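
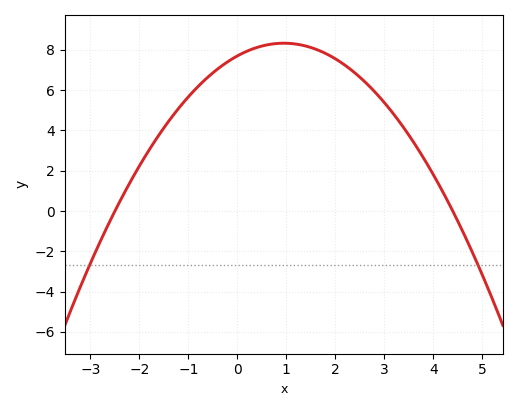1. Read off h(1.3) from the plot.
8.2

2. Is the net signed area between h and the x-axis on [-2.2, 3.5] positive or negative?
positive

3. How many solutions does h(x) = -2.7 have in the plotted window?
2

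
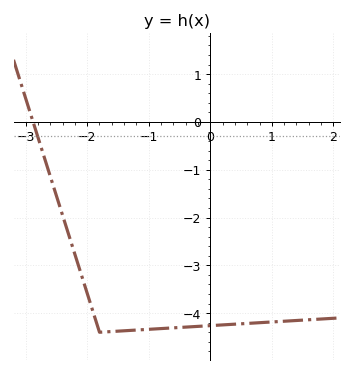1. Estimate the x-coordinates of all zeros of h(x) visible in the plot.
-2.88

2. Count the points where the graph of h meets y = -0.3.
1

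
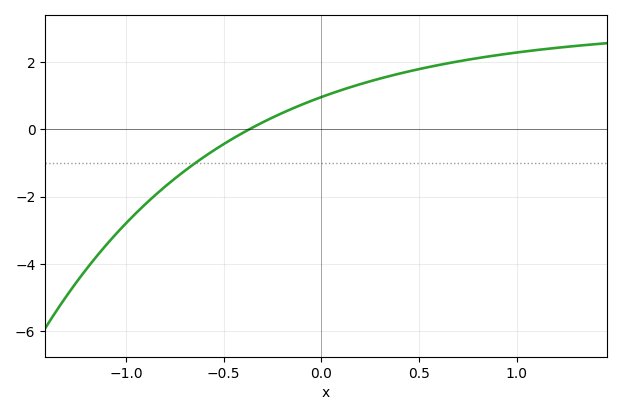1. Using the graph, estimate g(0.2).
1.4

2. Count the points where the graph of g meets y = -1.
1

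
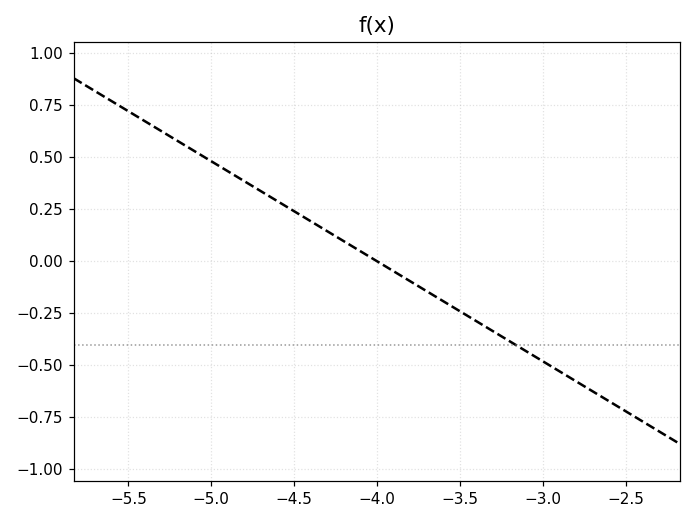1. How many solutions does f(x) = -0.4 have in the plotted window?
1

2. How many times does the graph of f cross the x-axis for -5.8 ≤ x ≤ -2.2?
1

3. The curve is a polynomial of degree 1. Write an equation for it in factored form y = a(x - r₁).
y = -0.48(x + 4)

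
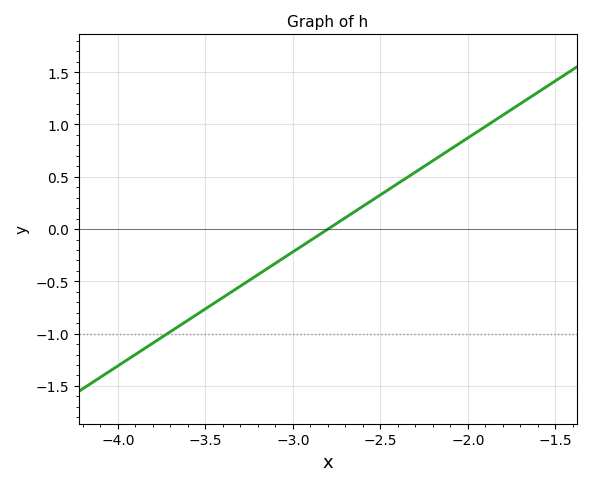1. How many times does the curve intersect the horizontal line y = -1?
1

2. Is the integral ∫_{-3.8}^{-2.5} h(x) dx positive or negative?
negative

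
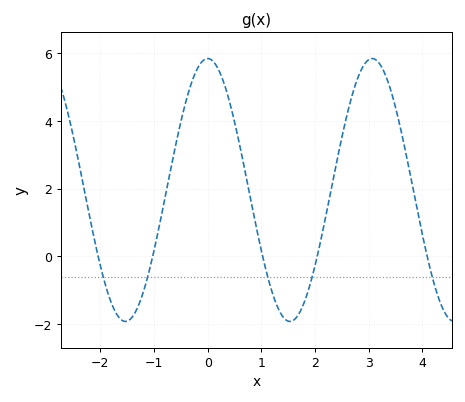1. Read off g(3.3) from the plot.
5.4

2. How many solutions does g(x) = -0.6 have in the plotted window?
5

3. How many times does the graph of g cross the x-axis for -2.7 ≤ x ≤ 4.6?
5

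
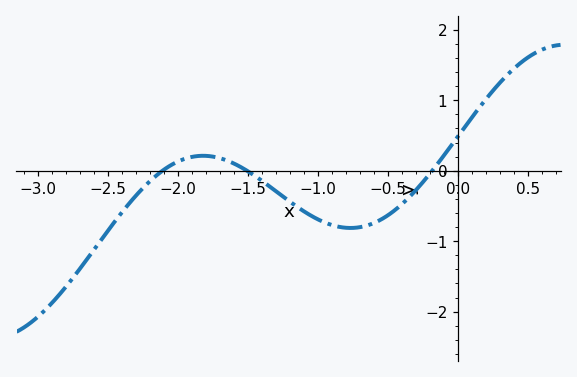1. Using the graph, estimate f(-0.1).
0.2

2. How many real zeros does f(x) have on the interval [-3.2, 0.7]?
3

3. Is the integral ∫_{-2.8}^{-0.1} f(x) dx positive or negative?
negative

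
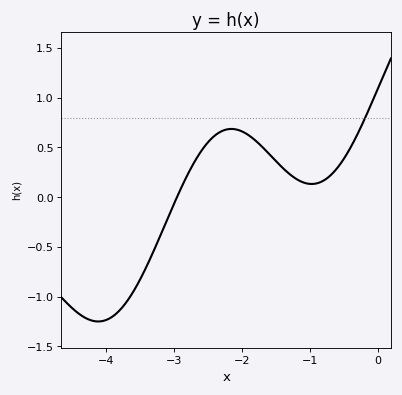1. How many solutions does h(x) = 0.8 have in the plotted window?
1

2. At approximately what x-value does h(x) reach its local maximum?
-2.2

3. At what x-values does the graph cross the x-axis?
-3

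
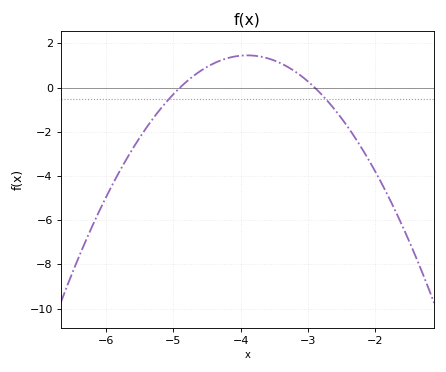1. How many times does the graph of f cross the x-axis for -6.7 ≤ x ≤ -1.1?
2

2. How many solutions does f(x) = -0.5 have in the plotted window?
2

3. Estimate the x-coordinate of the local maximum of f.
-3.9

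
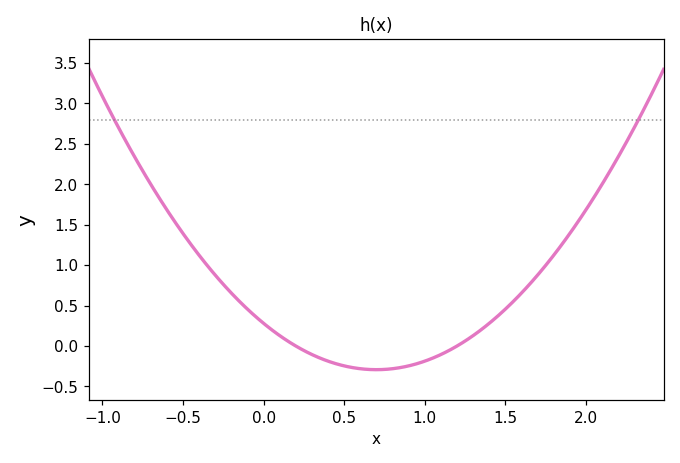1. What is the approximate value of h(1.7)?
0.877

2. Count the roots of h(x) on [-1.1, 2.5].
2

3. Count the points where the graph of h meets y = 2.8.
2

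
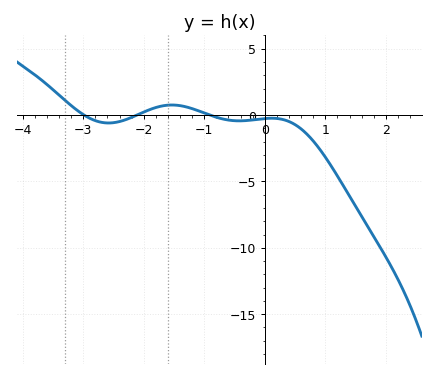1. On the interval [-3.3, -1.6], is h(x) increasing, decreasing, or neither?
neither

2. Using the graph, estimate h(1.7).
-8.5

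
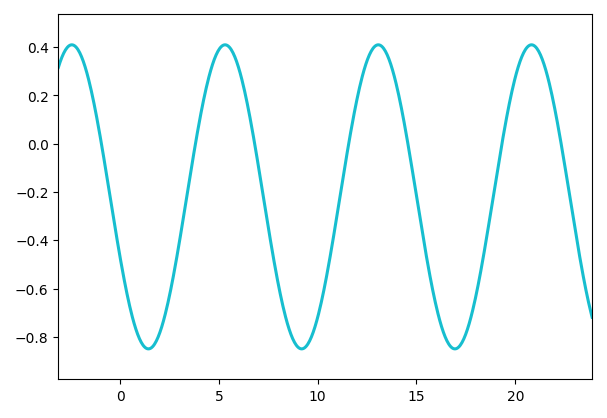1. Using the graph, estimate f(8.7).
-0.8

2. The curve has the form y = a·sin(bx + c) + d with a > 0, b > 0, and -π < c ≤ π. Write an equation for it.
y = 0.63sin(0.81x - 2.7) - 0.22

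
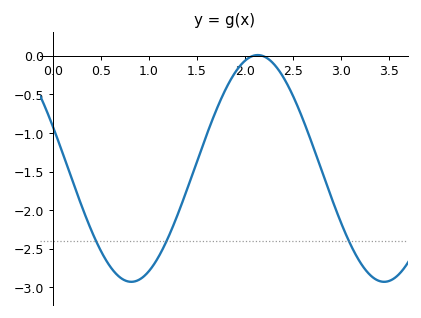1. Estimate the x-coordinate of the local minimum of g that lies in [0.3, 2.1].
0.8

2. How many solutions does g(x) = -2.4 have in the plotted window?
3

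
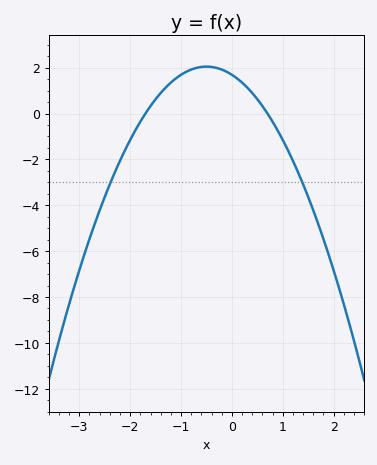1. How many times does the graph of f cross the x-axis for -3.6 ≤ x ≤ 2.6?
2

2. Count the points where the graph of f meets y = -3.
2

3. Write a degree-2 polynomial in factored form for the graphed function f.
y = -1.42(x + 1.7)(x - 0.7)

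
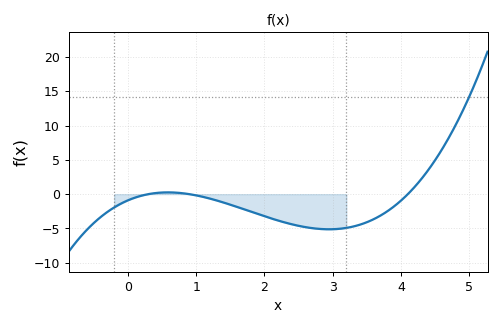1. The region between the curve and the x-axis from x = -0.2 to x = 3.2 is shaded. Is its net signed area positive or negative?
negative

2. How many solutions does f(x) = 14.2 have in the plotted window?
1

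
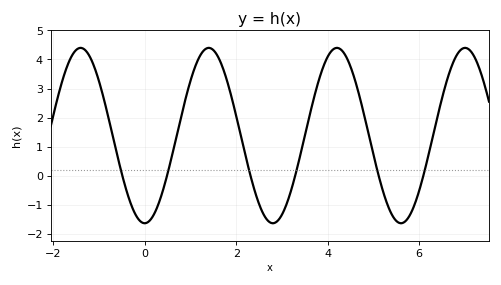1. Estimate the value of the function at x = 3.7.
2.7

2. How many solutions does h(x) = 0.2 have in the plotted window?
6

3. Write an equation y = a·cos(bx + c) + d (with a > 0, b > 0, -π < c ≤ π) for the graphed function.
y = 3.02cos(2.2x - 3.1) + 1.38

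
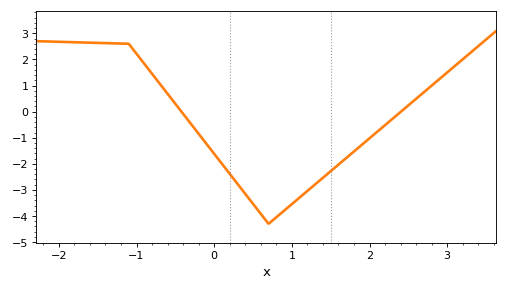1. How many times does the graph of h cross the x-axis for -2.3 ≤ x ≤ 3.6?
2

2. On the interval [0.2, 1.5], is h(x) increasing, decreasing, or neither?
neither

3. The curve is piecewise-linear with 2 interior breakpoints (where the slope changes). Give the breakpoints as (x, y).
(-1.1, 2.6); (0.7, -4.3)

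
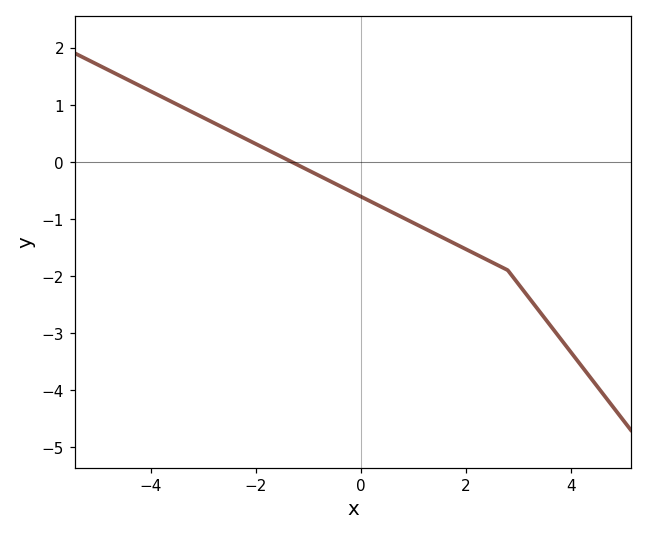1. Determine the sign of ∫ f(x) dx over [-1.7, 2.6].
negative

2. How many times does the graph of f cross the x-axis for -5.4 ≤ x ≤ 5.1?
1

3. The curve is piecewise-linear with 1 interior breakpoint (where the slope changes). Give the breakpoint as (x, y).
(2.8, -1.9)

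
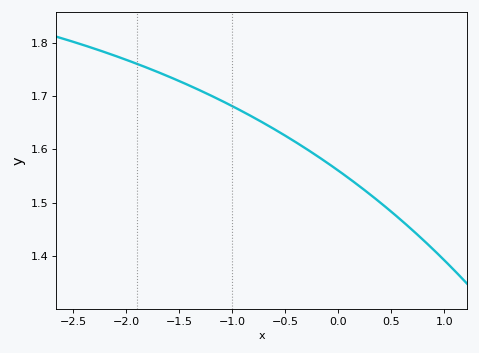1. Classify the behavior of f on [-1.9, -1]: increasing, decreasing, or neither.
decreasing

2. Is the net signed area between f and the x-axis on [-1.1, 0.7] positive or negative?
positive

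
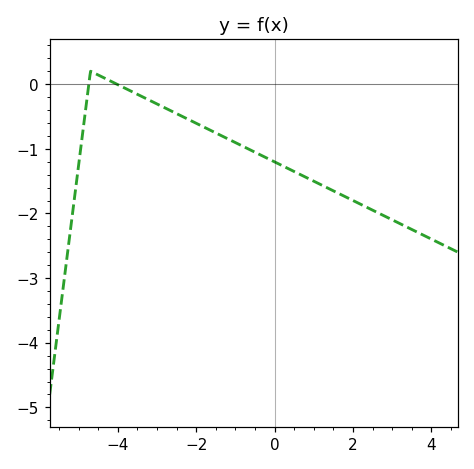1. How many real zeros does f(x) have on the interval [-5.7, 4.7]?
2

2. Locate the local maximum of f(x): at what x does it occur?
-4.7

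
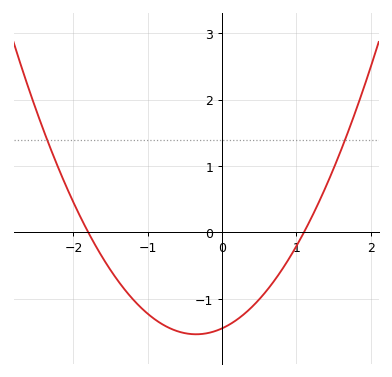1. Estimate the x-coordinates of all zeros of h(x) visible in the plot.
-1.8, 1.1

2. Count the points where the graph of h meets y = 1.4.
2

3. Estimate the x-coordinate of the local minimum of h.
-0.3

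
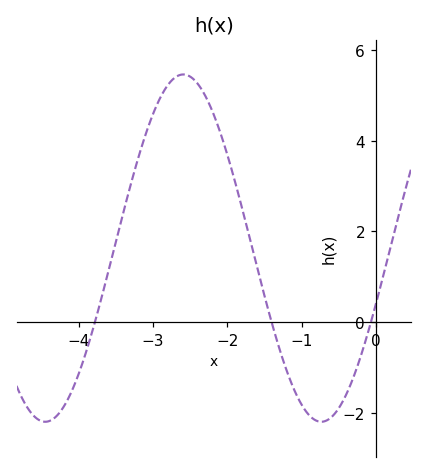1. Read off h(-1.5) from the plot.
0.6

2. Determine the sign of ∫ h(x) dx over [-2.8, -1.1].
positive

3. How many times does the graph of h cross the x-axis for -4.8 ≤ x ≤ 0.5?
3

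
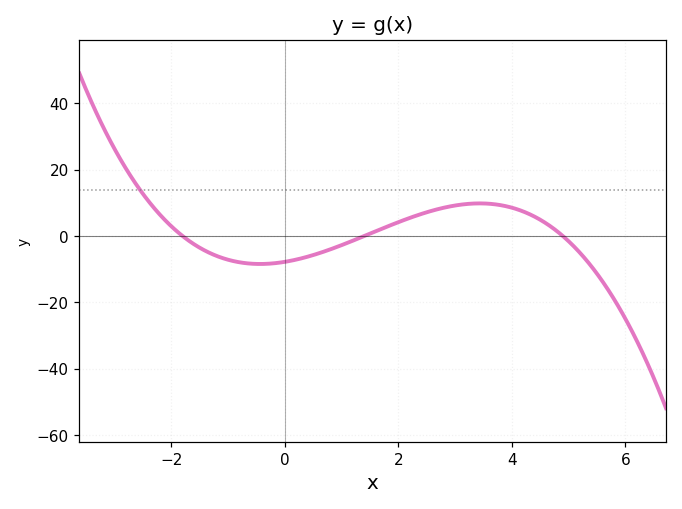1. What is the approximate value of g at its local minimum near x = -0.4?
-8.42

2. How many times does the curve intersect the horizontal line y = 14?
1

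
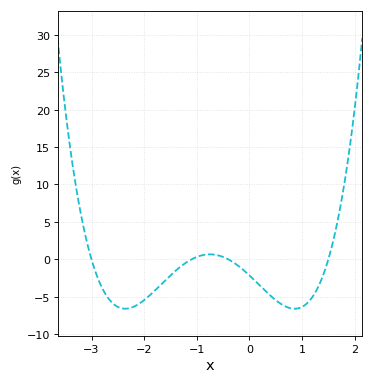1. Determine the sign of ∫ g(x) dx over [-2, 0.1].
negative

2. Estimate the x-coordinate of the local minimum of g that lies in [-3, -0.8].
-2.36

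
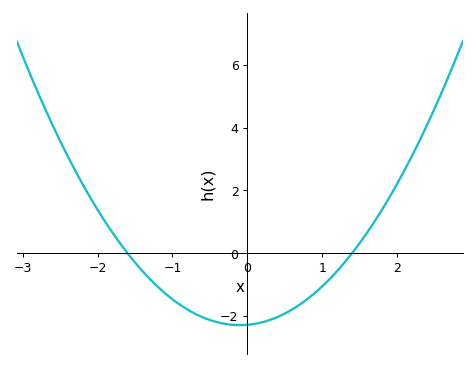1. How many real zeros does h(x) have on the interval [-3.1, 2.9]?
2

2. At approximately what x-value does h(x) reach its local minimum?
-0.1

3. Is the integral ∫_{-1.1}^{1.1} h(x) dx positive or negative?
negative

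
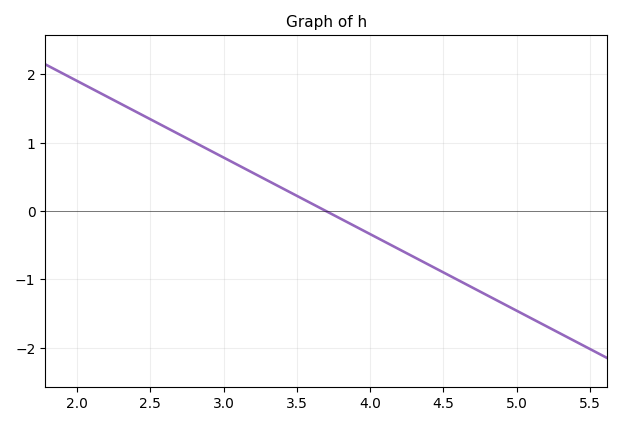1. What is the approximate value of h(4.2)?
-0.6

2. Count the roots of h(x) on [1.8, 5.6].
1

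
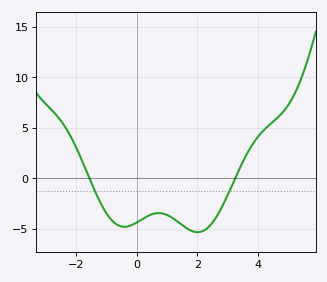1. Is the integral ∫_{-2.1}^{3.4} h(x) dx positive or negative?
negative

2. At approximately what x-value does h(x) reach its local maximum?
0.8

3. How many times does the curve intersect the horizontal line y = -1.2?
2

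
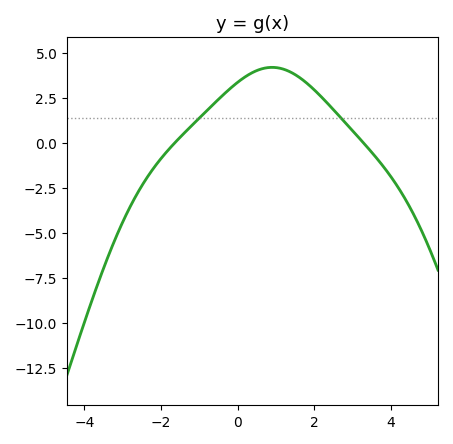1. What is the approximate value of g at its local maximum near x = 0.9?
4.19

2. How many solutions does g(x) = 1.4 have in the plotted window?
2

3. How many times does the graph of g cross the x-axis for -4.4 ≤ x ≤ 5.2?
2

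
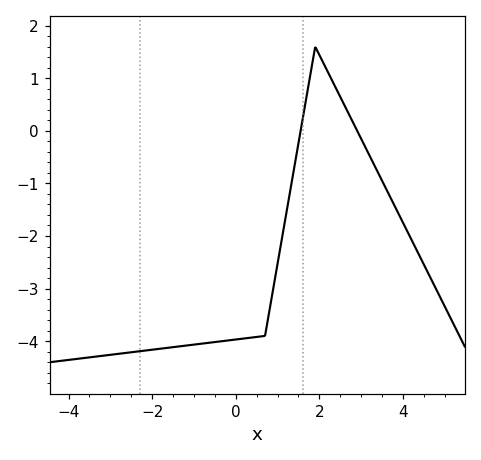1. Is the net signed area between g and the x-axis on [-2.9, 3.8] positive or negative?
negative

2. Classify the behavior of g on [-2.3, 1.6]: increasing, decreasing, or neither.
increasing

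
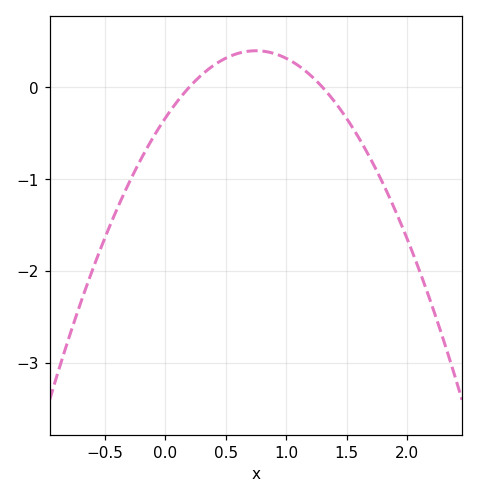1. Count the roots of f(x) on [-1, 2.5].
2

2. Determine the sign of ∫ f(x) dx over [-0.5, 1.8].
negative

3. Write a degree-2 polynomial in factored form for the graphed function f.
y = -1.31(x - 0.2)(x - 1.3)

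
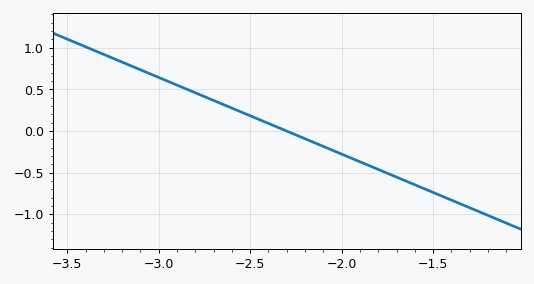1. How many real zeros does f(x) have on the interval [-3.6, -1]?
1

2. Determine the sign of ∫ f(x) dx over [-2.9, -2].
positive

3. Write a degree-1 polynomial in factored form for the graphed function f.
y = -0.92(x + 2.3)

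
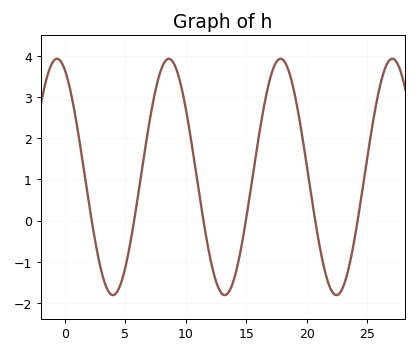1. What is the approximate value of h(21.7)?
-1.44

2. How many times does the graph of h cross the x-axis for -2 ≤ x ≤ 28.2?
6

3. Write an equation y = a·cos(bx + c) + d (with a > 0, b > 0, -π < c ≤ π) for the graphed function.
y = 2.87cos(0.68x + 0.44) + 1.06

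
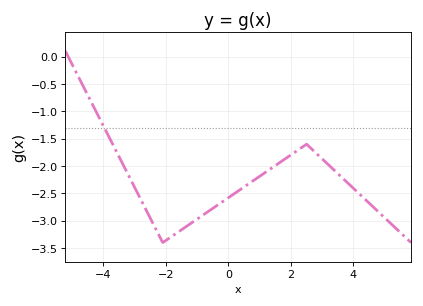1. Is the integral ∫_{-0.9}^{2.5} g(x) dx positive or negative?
negative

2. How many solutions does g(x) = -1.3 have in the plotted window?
1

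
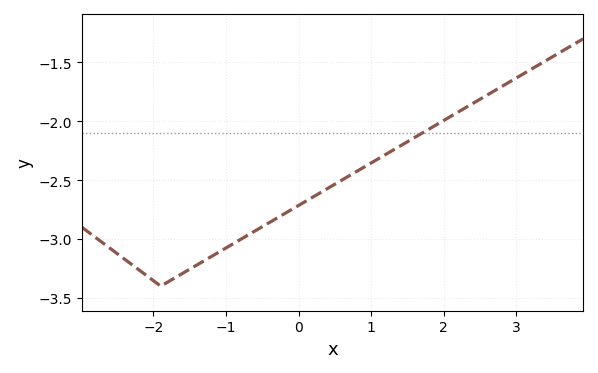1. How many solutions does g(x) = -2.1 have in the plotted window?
1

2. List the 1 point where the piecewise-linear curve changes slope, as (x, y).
(-1.9, -3.4)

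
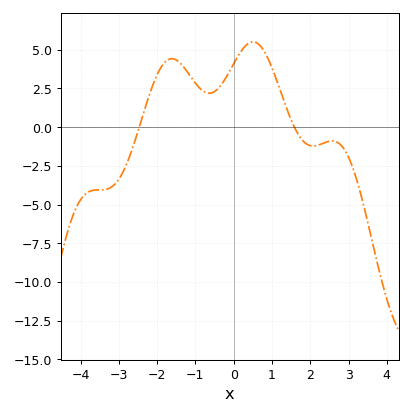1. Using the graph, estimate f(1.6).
0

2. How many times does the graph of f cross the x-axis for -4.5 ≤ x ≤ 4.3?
2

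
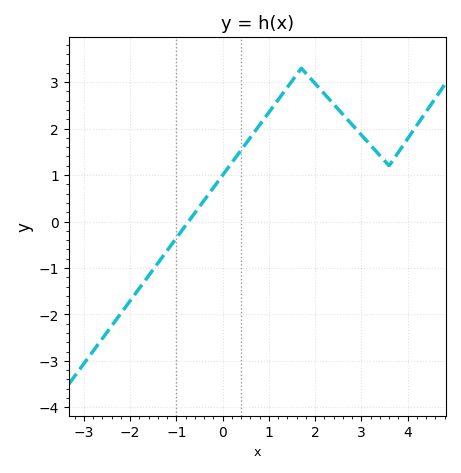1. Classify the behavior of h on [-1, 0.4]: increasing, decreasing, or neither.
increasing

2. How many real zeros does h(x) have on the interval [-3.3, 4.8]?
1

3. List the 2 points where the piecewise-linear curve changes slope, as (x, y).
(1.7, 3.3); (3.6, 1.2)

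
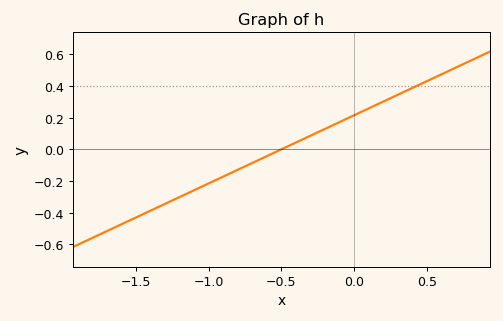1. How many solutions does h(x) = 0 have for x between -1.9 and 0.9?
1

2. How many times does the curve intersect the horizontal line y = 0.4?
1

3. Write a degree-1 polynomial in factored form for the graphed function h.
y = 0.43(x + 0.5)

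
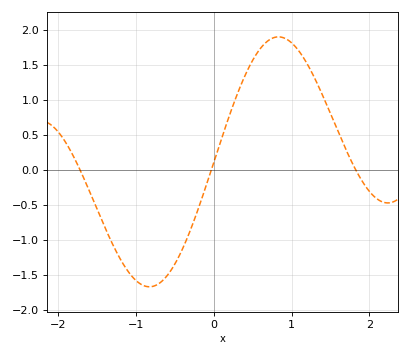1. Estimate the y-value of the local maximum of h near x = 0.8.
1.9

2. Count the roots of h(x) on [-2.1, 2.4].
3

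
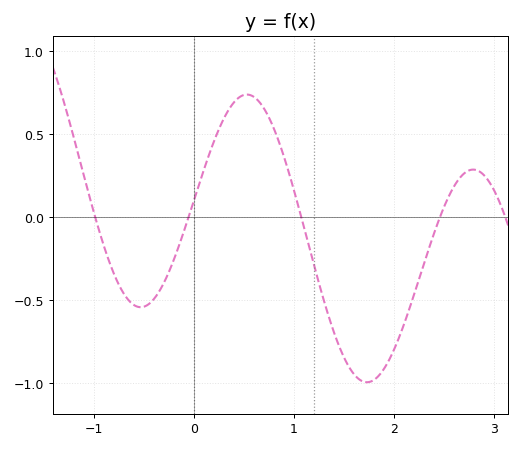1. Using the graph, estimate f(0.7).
0.65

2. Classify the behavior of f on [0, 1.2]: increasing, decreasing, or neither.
neither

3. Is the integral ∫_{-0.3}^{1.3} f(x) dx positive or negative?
positive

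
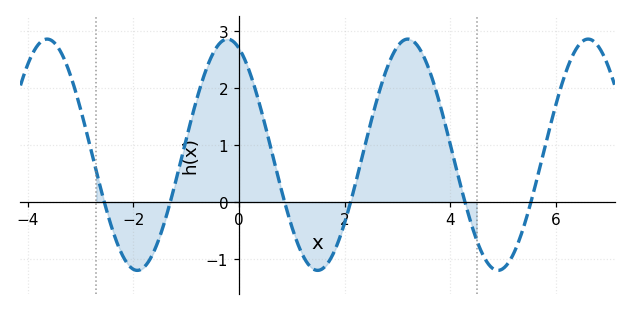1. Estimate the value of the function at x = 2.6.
1.75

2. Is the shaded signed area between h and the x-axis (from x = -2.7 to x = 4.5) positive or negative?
positive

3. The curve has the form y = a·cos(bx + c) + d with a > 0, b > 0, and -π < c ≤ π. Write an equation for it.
y = 2.03cos(1.84x + 0.4) + 0.83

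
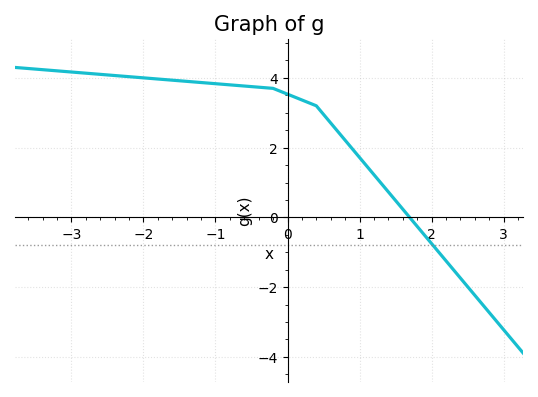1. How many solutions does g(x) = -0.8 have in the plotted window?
1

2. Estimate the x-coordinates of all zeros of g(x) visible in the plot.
1.7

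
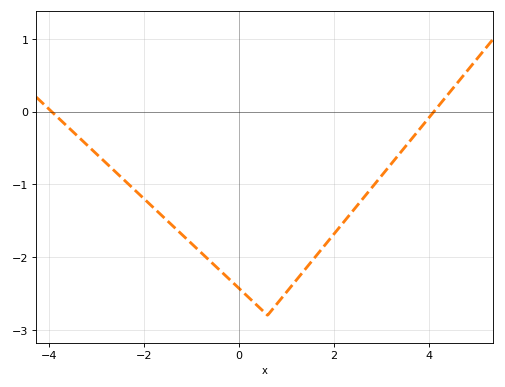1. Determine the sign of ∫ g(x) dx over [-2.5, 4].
negative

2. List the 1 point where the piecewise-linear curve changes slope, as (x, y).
(0.6, -2.8)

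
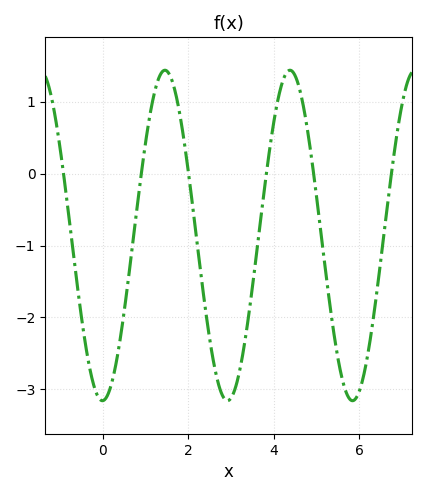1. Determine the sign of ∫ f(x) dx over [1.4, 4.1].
negative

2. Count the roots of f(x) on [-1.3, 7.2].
6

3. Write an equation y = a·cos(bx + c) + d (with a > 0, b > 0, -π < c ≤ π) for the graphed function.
y = 2.3cos(2.15x - 3.13) - 0.86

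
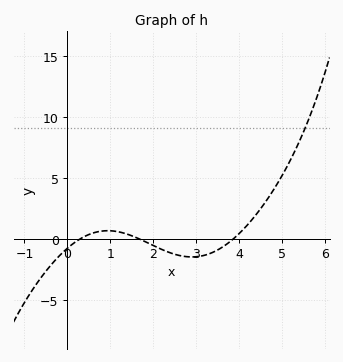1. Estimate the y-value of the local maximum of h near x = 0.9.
0.5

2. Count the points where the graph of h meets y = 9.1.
1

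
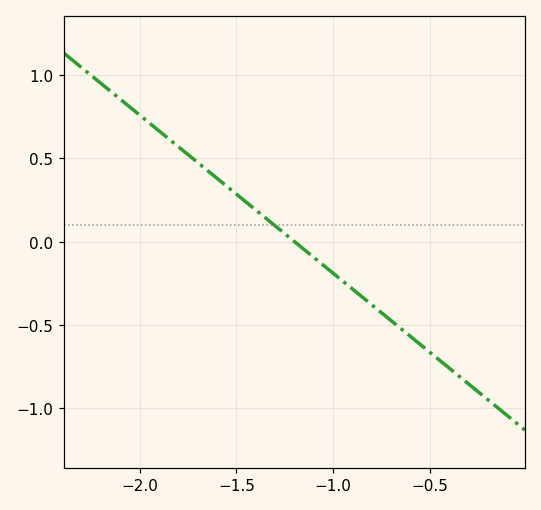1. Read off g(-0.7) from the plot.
-0.45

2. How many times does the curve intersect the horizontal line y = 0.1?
1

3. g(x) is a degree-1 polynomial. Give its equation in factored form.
y = -0.95(x + 1.2)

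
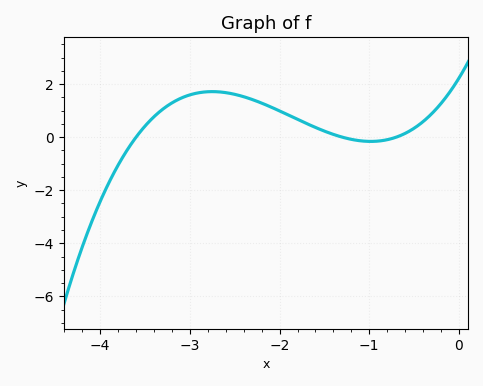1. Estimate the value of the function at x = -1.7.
0.6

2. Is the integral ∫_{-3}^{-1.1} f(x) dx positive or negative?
positive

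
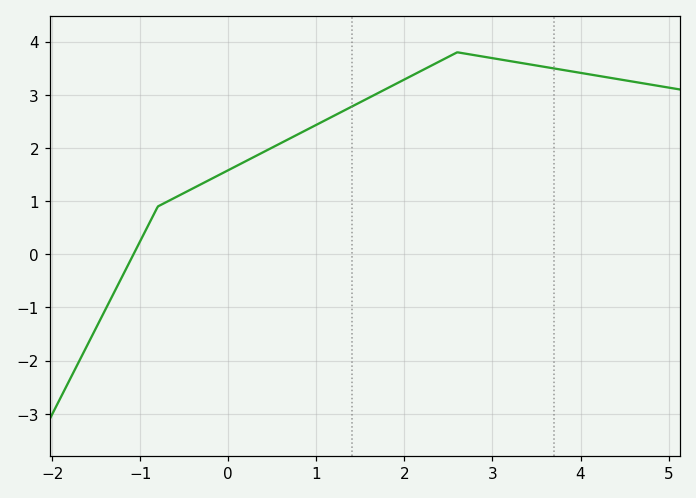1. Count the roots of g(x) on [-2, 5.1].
1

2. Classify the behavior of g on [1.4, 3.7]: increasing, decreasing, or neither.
neither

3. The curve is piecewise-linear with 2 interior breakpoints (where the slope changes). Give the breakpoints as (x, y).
(-0.8, 0.9); (2.6, 3.8)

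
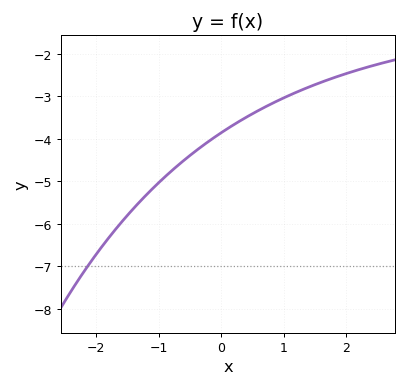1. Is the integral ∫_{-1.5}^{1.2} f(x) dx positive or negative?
negative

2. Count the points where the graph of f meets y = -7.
1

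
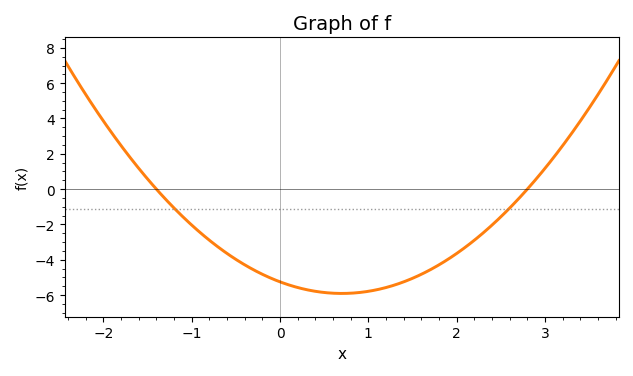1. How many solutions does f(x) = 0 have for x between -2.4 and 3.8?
2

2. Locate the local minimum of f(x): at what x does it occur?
0.7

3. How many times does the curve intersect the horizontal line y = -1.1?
2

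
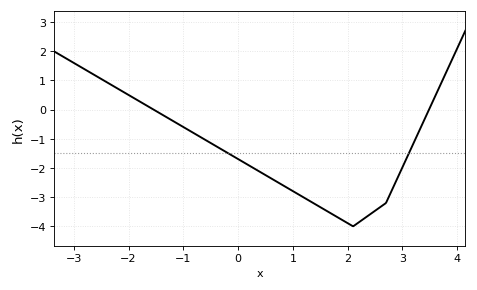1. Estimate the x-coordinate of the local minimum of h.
2.1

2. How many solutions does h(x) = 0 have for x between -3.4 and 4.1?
2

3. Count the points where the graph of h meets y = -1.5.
2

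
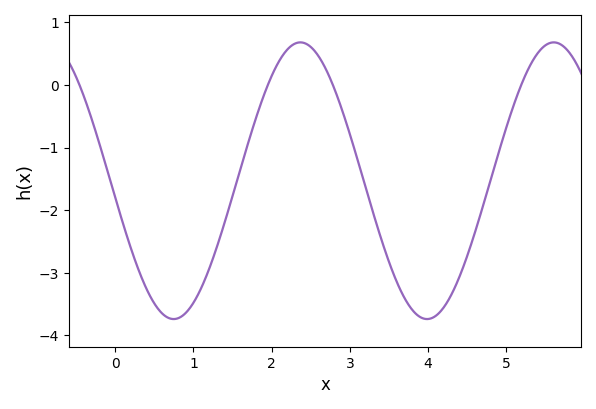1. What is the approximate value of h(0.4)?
-3.3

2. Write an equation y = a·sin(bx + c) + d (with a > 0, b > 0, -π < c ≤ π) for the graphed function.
y = 2.21sin(1.9x - 3) - 1.53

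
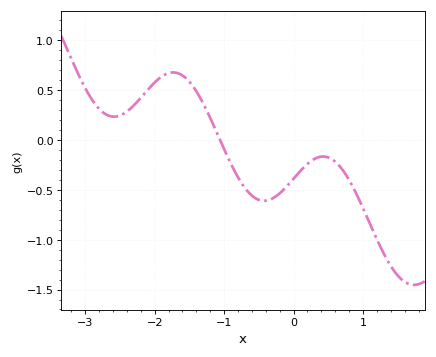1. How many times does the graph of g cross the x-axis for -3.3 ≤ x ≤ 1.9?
1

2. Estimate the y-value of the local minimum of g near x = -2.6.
0.25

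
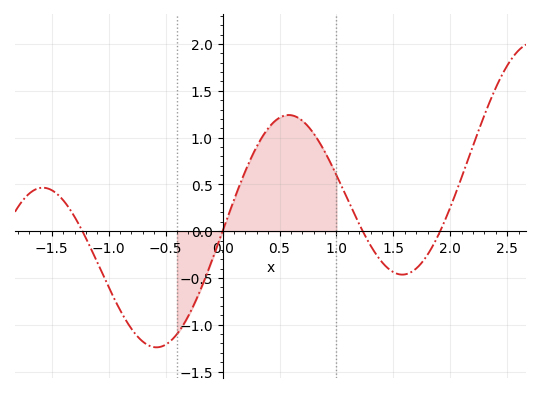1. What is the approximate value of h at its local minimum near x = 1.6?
-0.464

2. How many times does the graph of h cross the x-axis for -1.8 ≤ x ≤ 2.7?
4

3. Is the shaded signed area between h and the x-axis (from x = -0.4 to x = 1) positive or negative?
positive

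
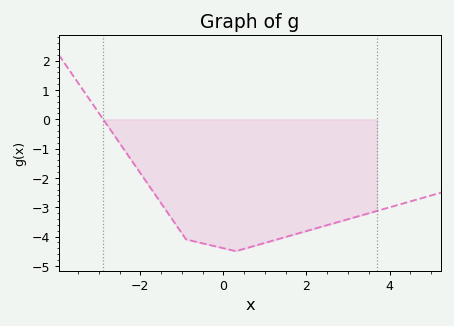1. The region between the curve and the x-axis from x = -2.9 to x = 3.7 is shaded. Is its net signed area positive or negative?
negative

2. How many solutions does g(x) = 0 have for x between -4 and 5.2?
1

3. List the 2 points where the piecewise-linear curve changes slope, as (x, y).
(-0.9, -4.1); (0.3, -4.5)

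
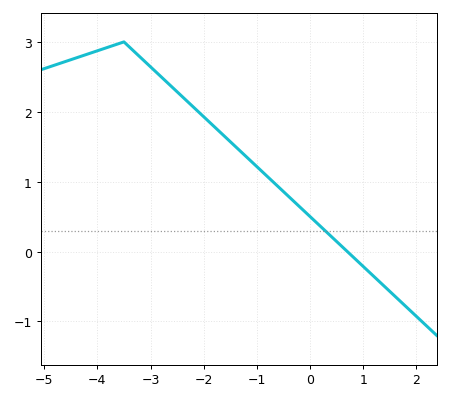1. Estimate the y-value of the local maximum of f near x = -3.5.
3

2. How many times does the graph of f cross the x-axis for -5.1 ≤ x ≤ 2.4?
1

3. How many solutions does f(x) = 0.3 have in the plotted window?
1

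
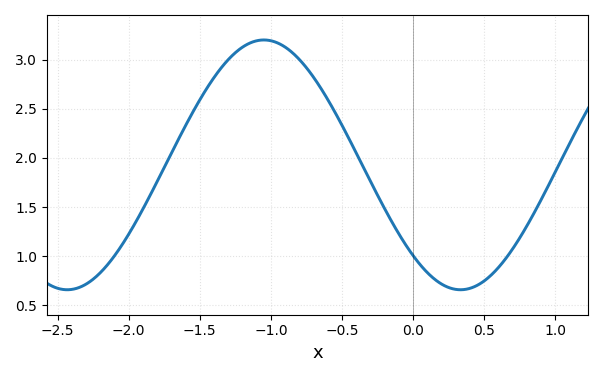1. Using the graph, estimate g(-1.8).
1.75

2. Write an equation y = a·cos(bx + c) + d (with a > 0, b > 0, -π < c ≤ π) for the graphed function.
y = 1.27cos(2.3x + 2.4) + 1.93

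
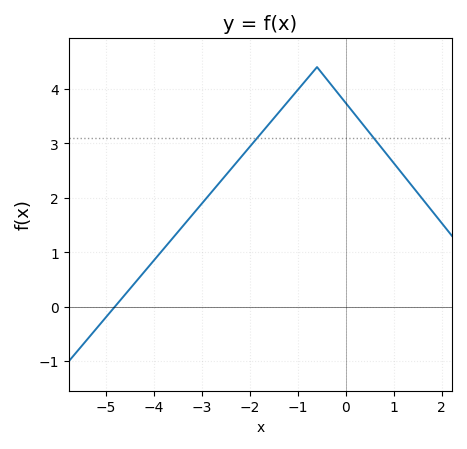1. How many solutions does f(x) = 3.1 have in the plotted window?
2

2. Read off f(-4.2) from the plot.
0.6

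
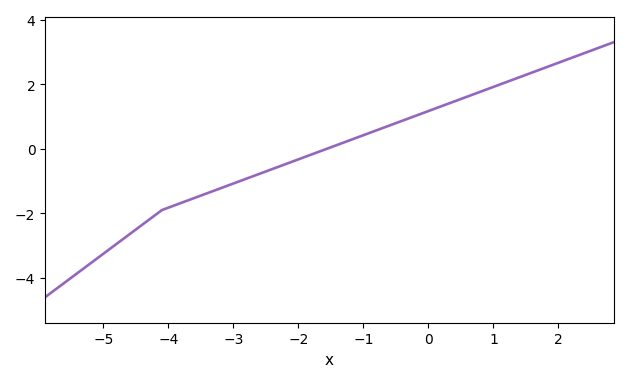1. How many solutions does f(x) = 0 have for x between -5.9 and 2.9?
1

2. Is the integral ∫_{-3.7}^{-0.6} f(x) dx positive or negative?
negative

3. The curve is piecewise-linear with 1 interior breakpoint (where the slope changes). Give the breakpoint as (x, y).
(-4.1, -1.9)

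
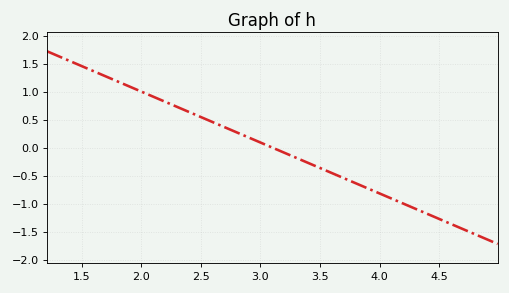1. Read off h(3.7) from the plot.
-0.546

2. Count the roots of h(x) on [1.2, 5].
1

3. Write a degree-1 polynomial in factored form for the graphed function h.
y = -0.91(x - 3.1)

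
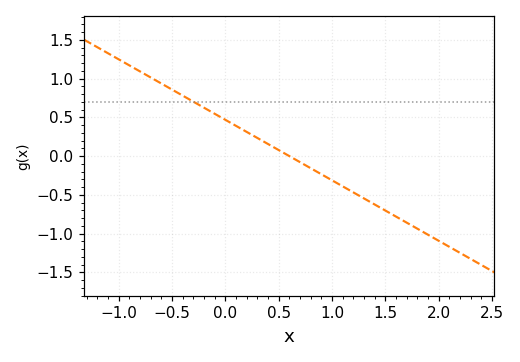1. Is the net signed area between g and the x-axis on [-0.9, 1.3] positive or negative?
positive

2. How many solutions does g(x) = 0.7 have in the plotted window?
1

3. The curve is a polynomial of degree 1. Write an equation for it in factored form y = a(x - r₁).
y = -0.78(x - 0.6)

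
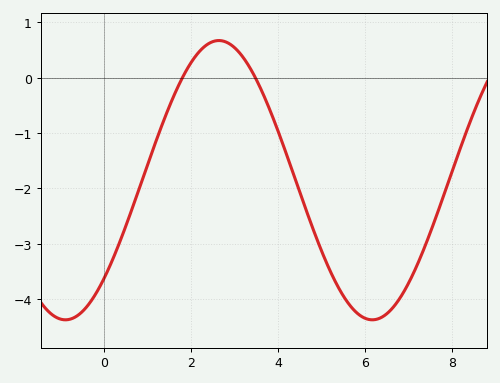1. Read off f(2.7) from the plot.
0.666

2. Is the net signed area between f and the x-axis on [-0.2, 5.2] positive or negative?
negative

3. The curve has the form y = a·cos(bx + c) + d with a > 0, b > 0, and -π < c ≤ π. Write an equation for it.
y = 2.52cos(0.89x - 2.35) - 1.85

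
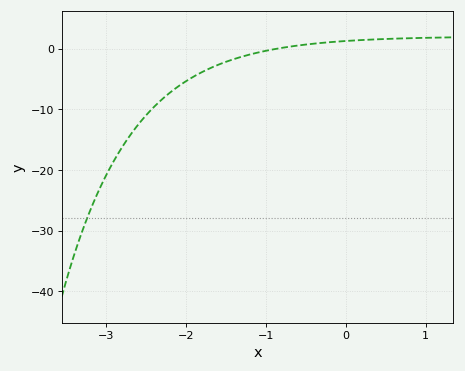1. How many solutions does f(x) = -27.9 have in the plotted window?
1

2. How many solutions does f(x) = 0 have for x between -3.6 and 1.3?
1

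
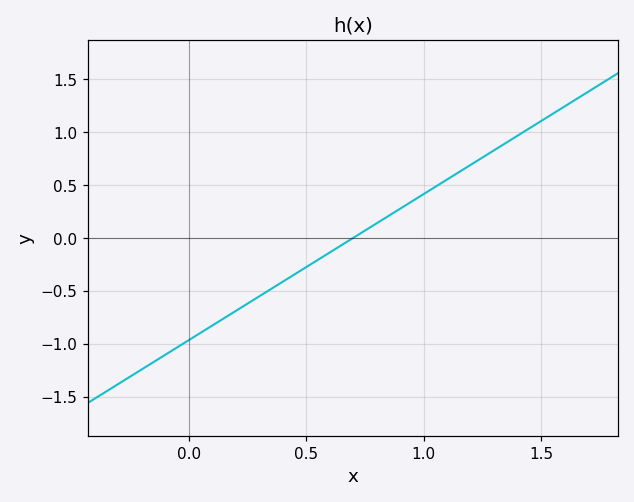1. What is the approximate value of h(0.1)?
-0.85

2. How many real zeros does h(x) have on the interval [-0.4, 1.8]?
1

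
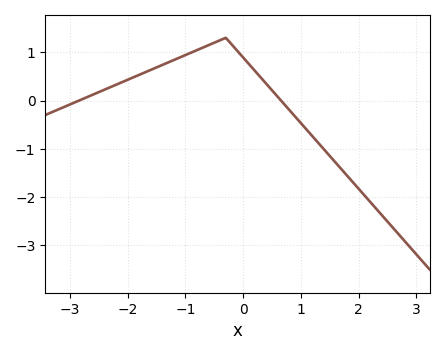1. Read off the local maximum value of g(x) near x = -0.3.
1.3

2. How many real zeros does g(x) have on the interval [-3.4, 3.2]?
2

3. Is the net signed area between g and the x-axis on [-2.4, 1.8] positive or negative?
positive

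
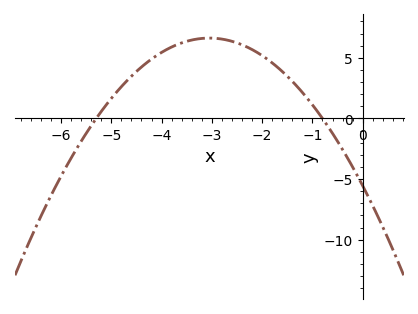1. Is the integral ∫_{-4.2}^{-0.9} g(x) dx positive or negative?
positive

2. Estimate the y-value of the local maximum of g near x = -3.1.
6.5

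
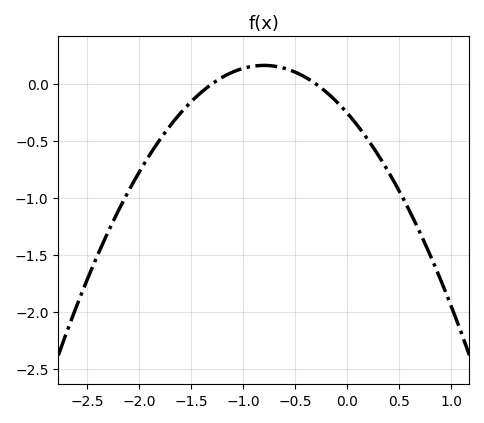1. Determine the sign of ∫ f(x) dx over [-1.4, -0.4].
positive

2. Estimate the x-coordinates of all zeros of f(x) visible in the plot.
-1.3, -0.3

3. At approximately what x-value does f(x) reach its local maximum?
-0.8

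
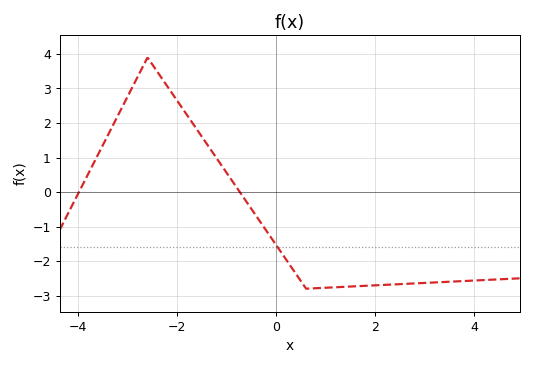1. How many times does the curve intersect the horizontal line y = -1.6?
1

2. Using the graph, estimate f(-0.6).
-0.287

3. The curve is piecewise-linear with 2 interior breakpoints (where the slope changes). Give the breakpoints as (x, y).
(-2.6, 3.9); (0.6, -2.8)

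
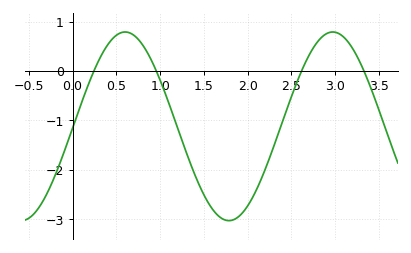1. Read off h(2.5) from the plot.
-0.516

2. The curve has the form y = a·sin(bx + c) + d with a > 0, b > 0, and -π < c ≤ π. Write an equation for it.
y = 1.91sin(2.65x - 0.02) - 1.12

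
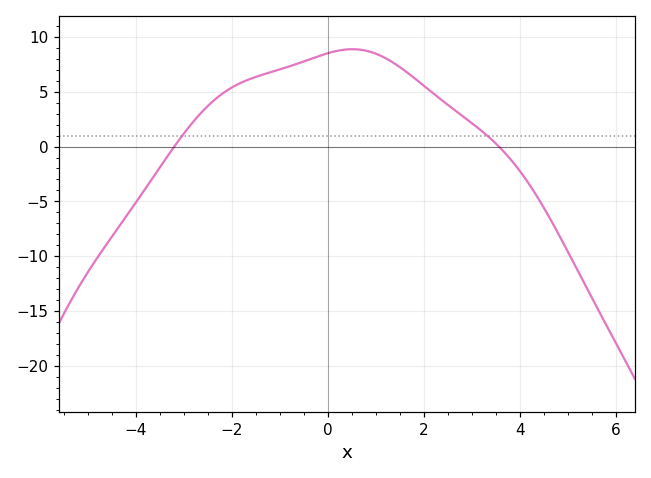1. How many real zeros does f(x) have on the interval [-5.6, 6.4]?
2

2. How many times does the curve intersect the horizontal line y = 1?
2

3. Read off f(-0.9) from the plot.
7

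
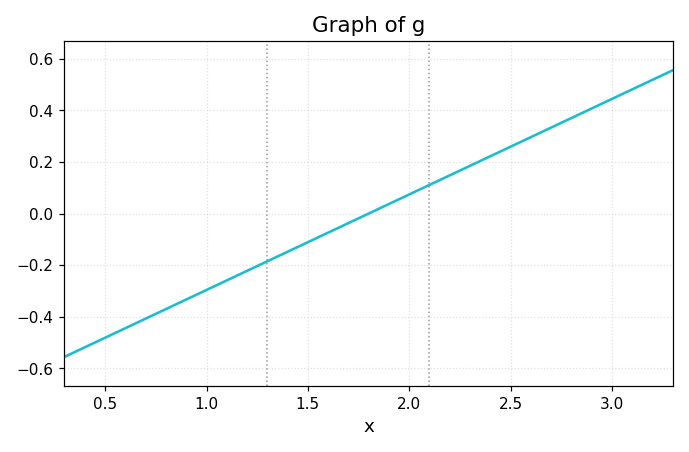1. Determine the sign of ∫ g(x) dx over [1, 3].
positive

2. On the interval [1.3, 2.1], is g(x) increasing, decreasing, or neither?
increasing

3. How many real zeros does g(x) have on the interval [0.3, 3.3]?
1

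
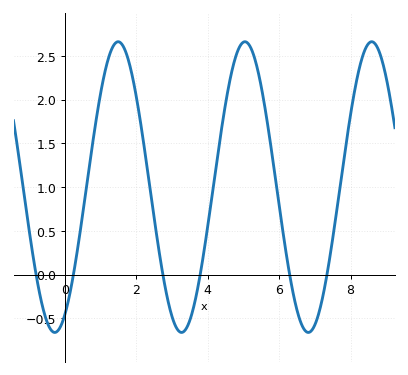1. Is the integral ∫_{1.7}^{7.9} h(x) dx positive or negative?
positive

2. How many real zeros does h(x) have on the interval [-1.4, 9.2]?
6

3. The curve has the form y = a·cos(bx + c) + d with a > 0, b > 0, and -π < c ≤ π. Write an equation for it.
y = 1.66cos(1.77x - 2.64) + 1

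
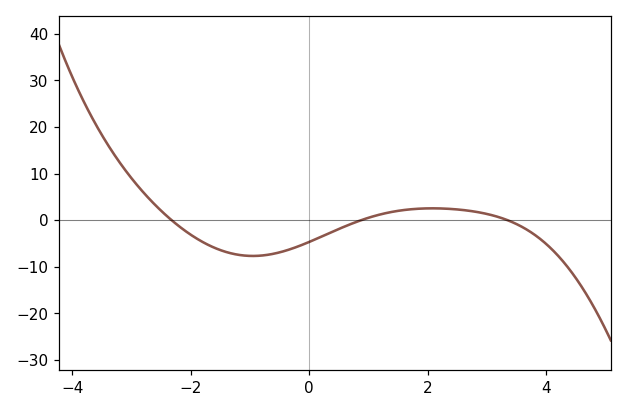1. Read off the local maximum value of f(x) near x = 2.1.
3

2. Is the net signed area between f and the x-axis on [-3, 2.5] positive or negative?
negative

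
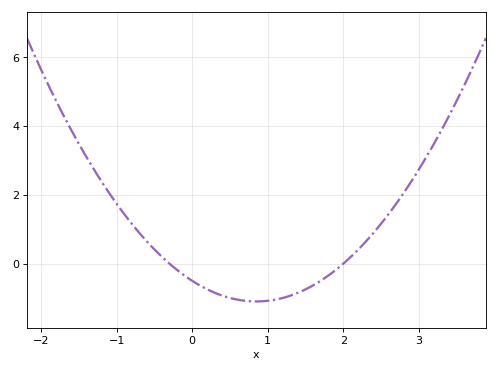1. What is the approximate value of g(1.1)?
-1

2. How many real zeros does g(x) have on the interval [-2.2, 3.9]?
2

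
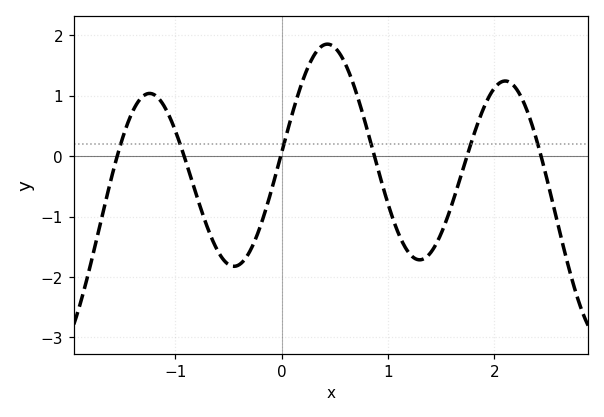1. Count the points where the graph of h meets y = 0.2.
6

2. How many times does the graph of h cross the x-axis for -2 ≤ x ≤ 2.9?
6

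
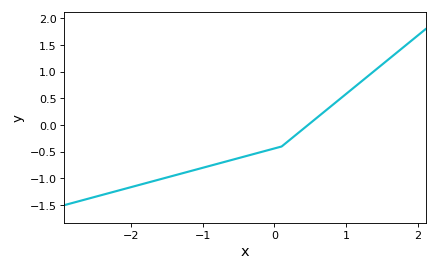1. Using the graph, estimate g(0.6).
0.15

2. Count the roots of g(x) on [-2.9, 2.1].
1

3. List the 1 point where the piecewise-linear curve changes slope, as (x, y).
(0.1, -0.4)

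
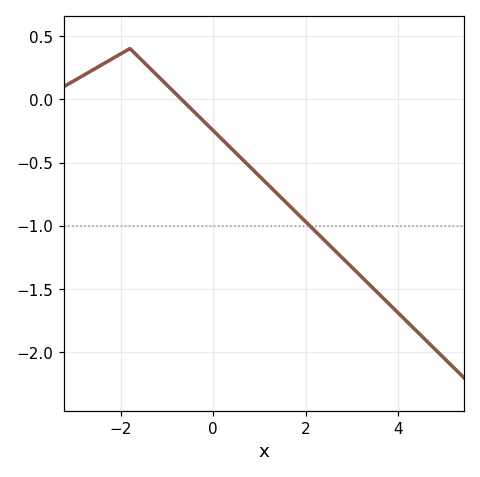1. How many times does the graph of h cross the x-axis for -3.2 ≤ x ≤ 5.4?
1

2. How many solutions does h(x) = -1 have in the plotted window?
1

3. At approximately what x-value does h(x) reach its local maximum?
-1.8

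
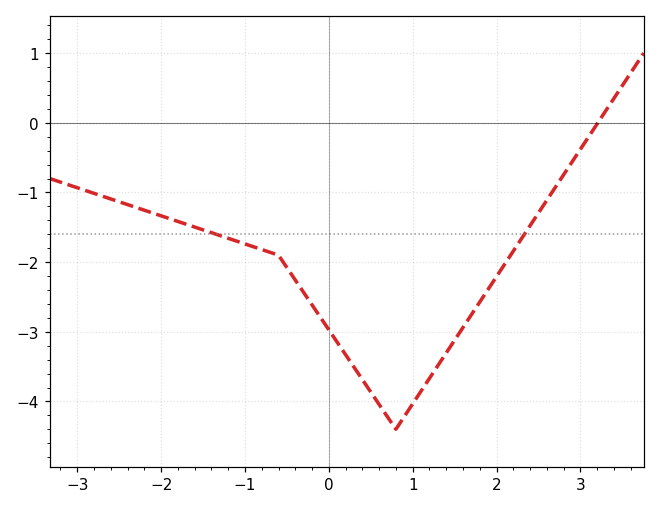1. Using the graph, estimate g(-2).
-1.3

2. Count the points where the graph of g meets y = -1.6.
2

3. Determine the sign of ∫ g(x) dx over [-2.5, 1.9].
negative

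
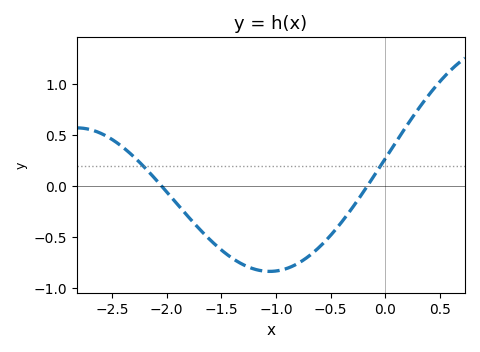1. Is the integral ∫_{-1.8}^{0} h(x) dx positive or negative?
negative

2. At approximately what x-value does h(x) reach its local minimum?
-1.05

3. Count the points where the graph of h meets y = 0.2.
2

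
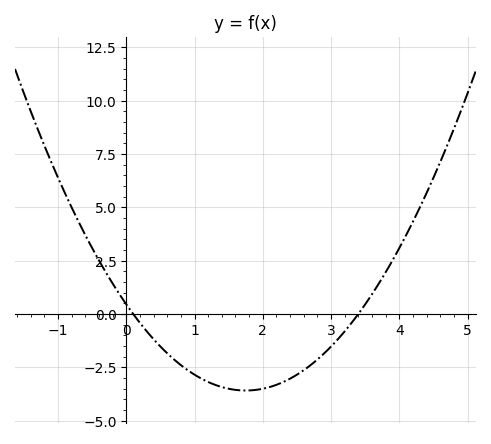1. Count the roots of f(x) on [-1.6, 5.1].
2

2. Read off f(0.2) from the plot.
-0.422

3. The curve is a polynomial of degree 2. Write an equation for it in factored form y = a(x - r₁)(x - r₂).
y = 1.32(x - 0.1)(x - 3.4)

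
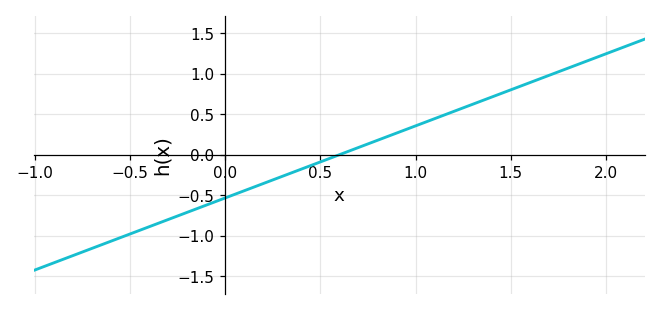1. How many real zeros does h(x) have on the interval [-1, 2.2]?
1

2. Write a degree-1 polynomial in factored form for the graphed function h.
y = 0.89(x - 0.6)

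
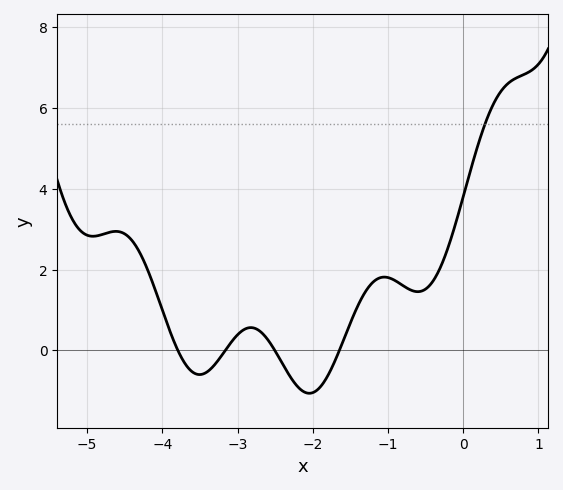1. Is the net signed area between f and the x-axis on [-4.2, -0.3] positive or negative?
positive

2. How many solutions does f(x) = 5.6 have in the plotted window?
1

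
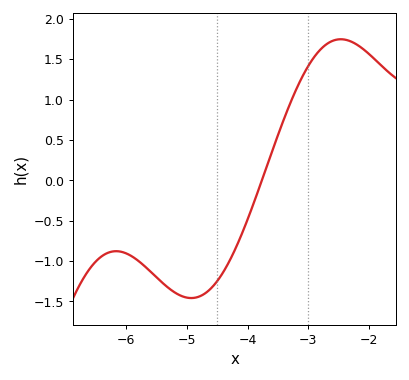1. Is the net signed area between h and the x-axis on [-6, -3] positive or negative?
negative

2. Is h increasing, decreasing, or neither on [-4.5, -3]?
increasing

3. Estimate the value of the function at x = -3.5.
0.55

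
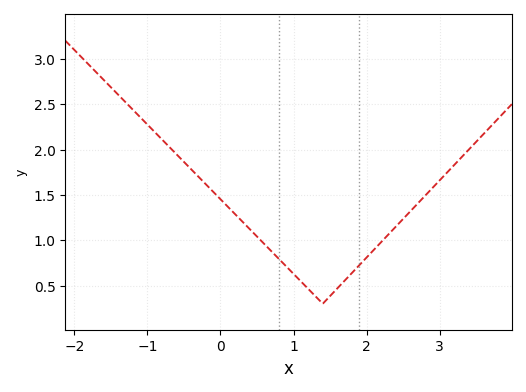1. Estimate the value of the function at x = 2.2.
0.98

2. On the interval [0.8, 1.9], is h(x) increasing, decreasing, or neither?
neither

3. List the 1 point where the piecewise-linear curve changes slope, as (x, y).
(1.4, 0.3)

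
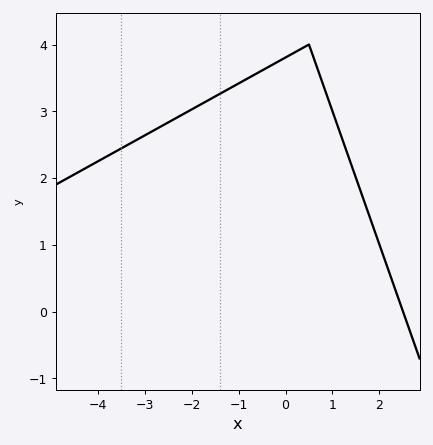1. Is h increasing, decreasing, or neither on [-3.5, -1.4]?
increasing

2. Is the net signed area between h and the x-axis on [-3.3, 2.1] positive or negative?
positive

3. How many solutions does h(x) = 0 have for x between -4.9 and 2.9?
1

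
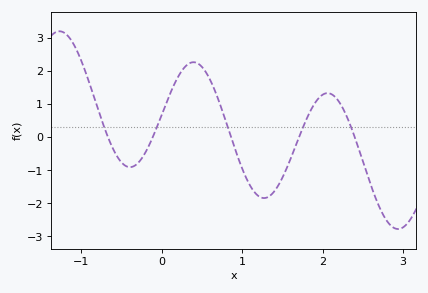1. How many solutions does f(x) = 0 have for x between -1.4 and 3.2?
5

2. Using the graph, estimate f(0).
0.7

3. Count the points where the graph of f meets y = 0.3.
5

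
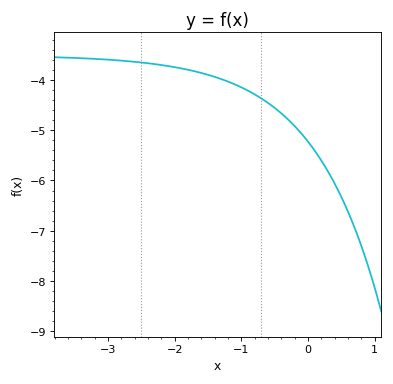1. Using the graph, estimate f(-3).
-3.6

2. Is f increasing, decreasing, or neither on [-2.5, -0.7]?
decreasing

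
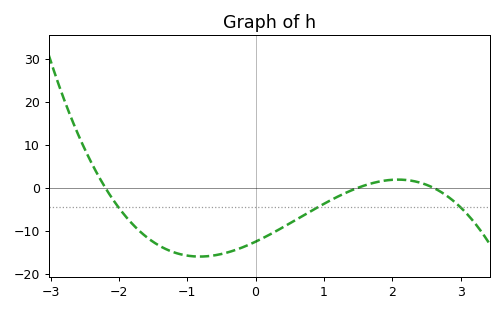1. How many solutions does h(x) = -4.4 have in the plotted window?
3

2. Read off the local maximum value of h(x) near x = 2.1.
2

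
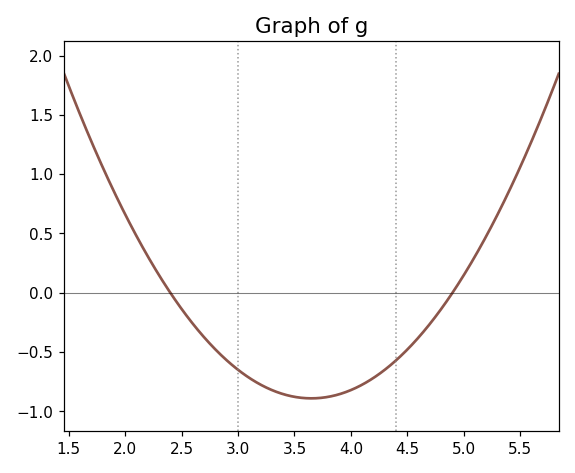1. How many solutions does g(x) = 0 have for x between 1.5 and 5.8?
2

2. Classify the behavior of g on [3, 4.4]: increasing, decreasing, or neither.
neither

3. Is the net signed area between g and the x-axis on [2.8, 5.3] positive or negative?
negative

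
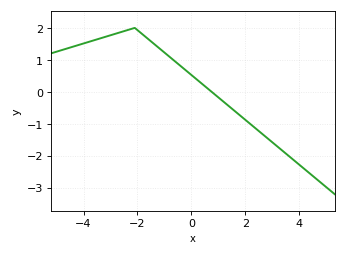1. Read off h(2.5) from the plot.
-1.23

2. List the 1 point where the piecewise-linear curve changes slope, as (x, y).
(-2.1, 2)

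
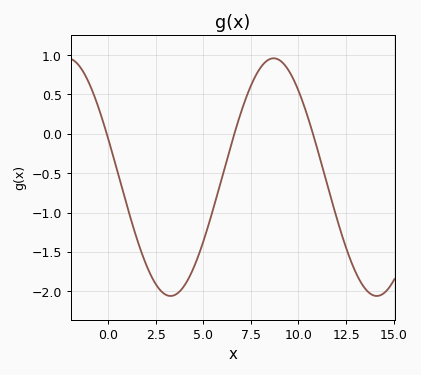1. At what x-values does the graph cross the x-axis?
-0.072, 6.63, 10.8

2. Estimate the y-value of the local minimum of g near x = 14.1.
-2.06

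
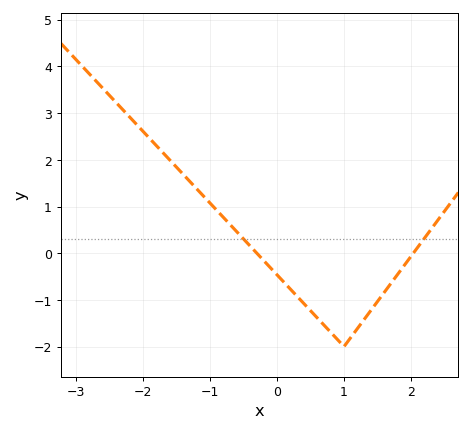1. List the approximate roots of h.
-0.3, 2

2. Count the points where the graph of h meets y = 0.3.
2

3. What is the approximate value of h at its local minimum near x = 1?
-2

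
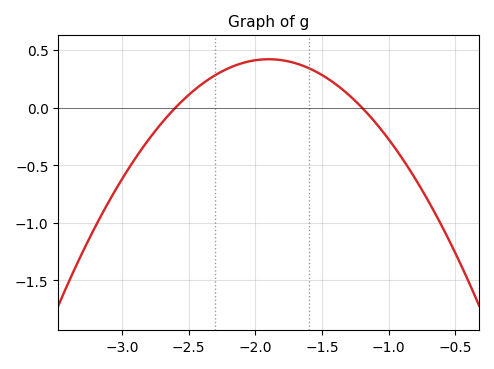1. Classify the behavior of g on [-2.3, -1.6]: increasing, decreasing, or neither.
neither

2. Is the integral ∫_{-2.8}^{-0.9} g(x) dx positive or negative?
positive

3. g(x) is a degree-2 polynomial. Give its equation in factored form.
y = -0.86(x + 2.6)(x + 1.2)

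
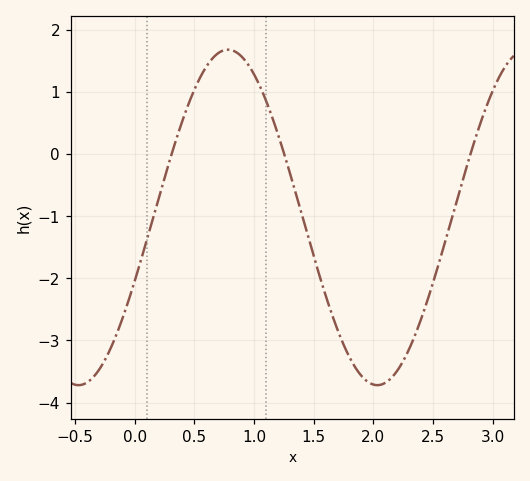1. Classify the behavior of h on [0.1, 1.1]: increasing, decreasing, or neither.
neither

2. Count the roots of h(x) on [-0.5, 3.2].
3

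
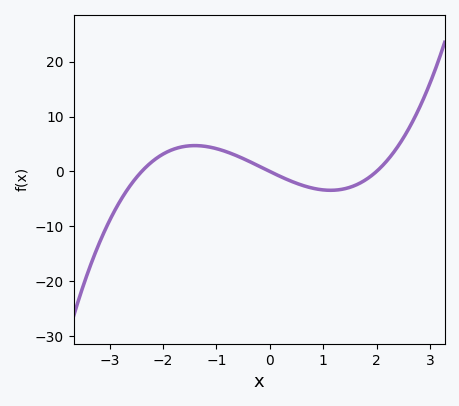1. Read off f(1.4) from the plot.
-3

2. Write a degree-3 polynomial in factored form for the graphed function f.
y = 0.99(x + 2.4)(x - 0)(x - 2)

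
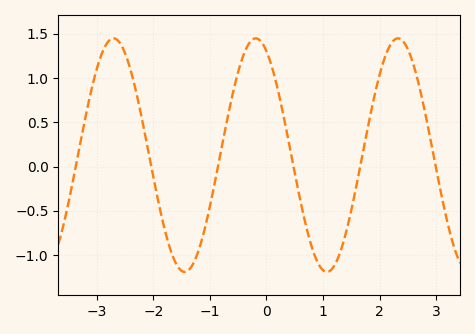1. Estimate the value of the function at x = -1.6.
-1.1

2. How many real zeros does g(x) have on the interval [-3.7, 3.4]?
6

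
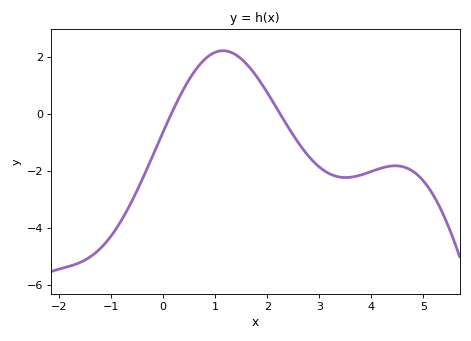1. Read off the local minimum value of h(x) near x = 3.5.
-2.23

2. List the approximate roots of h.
0.153, 2.25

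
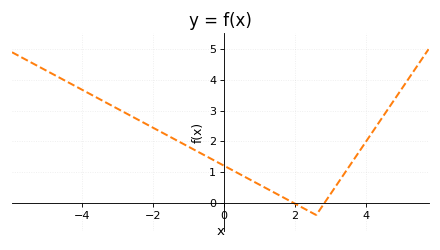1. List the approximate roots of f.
1.95, 2.83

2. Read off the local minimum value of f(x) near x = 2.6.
-0.399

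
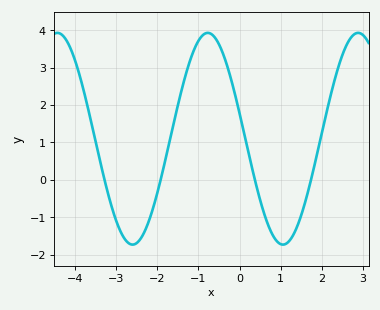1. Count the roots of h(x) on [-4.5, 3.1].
4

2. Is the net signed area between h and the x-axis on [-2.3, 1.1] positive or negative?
positive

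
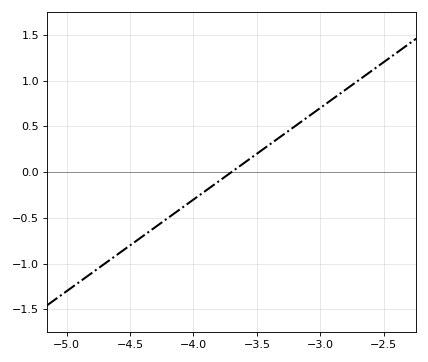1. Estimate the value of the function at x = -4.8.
-1.1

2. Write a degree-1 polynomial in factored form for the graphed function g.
y = 1(x + 3.7)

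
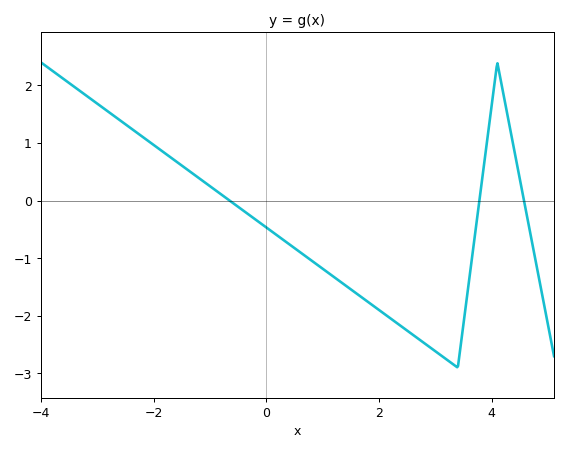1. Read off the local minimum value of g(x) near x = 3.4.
-2.9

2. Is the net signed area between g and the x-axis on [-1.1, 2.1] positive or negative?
negative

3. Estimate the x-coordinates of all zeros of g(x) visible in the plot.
-0.6, 3.8, 4.6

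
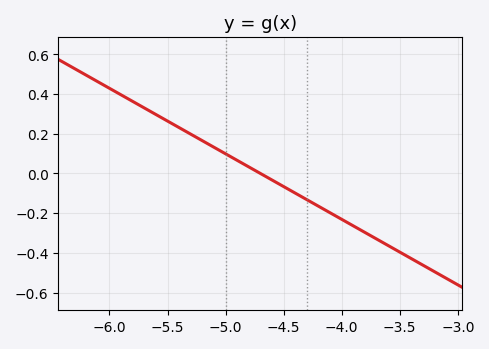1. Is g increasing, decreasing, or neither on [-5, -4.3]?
decreasing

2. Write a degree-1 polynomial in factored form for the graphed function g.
y = -0.33(x + 4.7)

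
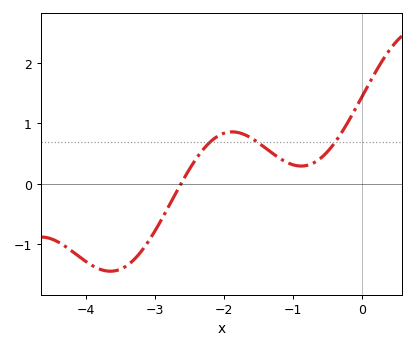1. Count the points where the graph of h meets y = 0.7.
3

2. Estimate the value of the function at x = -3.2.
-1.12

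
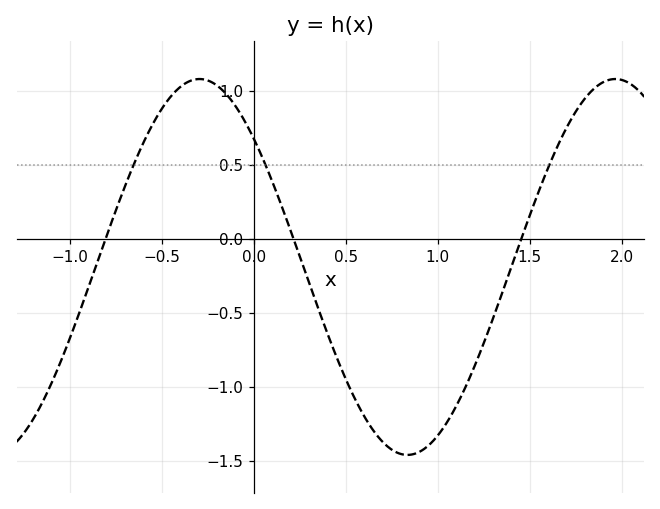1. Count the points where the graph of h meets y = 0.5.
3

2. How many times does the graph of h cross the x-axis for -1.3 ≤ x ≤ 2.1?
3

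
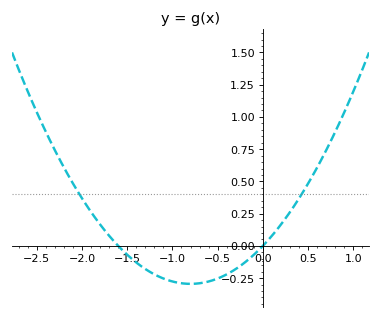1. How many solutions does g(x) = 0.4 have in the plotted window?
2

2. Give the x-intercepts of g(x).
-1.6, 0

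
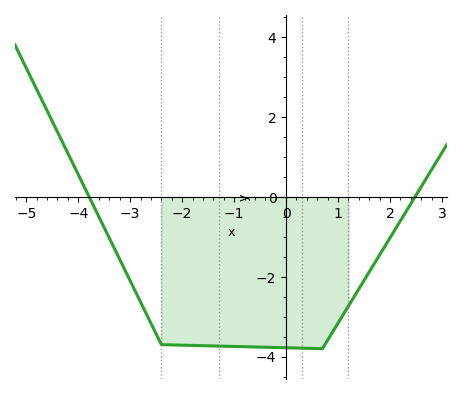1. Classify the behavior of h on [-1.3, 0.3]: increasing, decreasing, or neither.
decreasing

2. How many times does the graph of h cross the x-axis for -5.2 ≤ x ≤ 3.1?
2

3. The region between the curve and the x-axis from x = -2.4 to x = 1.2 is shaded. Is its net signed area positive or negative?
negative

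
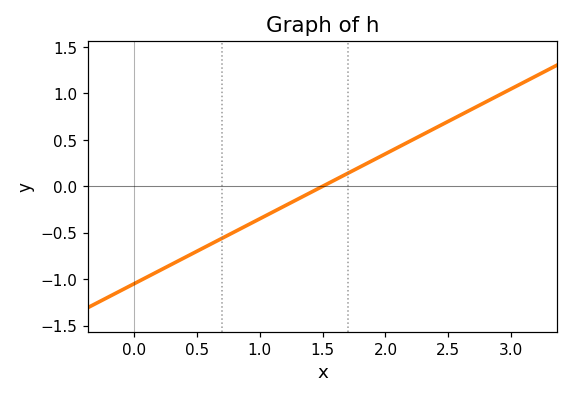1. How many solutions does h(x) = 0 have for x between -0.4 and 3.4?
1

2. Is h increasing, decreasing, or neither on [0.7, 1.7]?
increasing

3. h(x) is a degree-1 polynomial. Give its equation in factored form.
y = 0.7(x - 1.5)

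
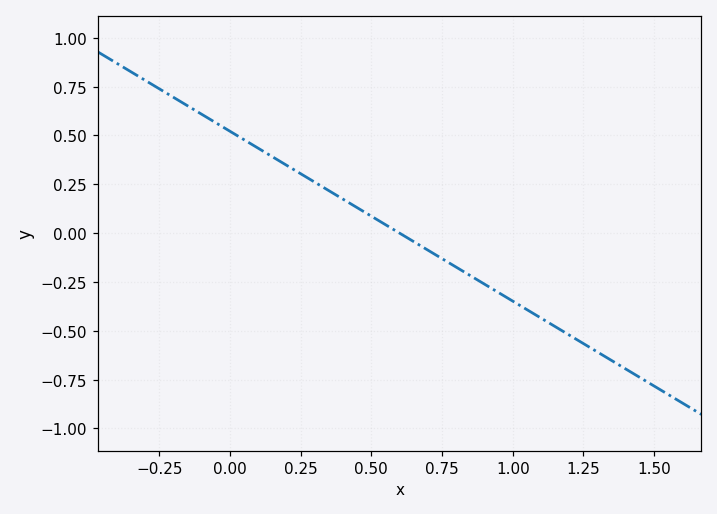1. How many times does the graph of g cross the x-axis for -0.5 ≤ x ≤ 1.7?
1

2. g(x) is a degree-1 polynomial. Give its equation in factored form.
y = -0.87(x - 0.6)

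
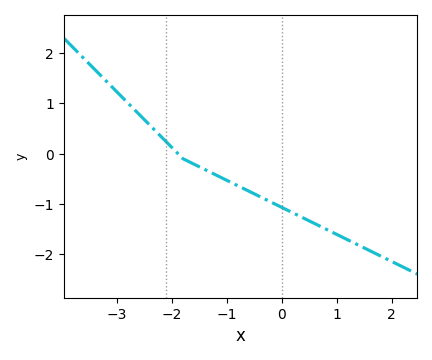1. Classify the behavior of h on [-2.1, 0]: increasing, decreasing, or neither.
decreasing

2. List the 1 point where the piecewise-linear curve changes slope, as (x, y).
(-1.8, -0.1)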